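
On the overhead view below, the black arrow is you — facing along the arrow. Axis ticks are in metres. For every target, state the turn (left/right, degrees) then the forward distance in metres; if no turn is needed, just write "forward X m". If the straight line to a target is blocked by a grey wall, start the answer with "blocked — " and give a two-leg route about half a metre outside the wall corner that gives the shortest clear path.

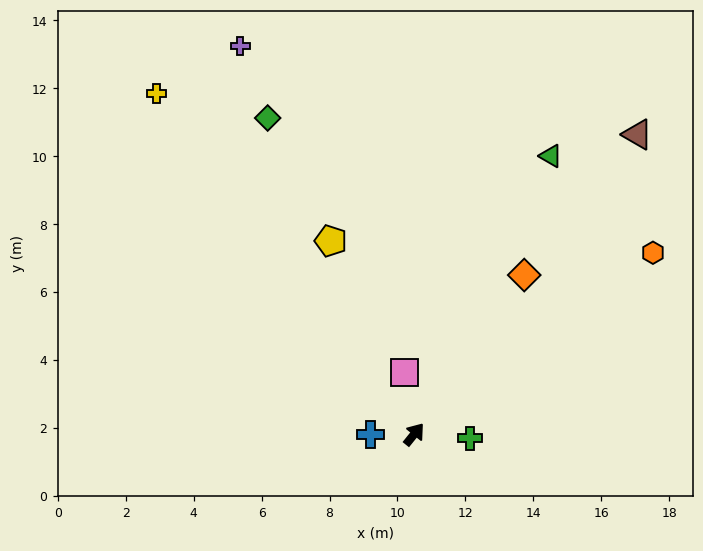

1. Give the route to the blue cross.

turn left 129°, forward 1.3 m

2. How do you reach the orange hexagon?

turn right 14°, forward 8.8 m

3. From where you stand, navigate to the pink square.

turn left 48°, forward 1.8 m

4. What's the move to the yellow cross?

turn left 76°, forward 12.6 m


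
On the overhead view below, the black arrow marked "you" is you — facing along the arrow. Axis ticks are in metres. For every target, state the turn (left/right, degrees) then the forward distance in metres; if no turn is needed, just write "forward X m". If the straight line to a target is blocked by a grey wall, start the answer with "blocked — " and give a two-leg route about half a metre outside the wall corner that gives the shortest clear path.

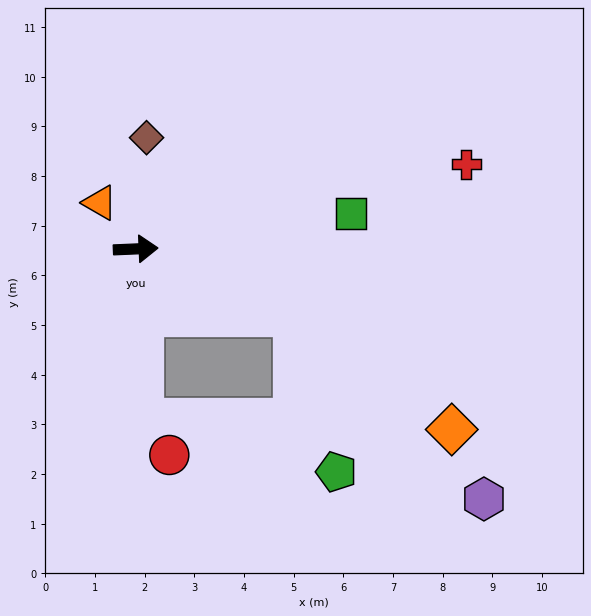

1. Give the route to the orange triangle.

turn left 125°, forward 1.2 m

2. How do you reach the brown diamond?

turn left 82°, forward 2.3 m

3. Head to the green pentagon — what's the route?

blocked — turn right 25°, forward 3.5 m, then turn right 52°, forward 3.3 m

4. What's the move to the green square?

turn left 7°, forward 4.4 m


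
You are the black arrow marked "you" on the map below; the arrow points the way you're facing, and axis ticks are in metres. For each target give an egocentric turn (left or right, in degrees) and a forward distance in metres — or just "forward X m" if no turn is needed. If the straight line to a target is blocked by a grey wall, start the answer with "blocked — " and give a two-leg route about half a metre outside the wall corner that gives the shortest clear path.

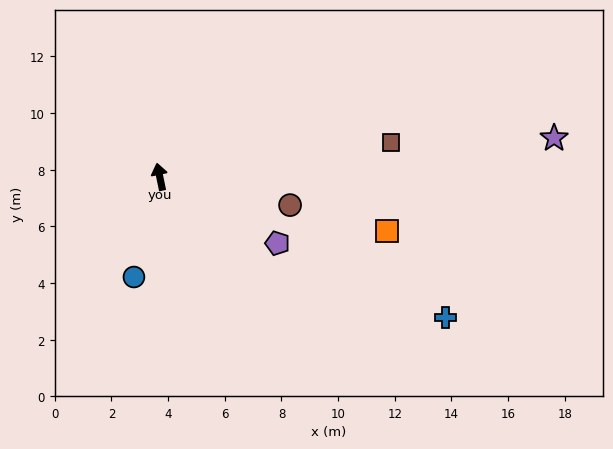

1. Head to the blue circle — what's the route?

turn left 154°, forward 3.7 m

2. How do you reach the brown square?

turn right 93°, forward 8.2 m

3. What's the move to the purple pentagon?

turn right 131°, forward 4.8 m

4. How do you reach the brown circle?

turn right 114°, forward 4.7 m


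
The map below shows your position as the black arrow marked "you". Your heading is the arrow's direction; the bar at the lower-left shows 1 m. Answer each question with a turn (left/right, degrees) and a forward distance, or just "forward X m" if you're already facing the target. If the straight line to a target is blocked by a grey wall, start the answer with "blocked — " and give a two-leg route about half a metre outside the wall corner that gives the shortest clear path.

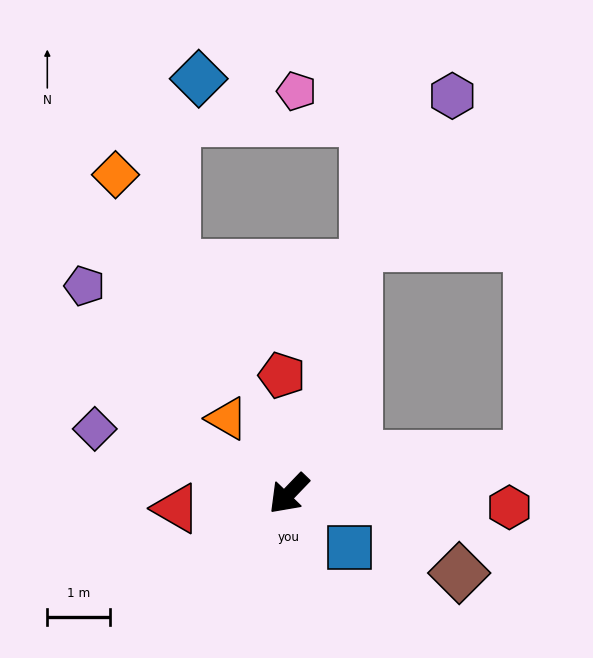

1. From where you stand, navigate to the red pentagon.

turn right 133°, forward 1.9 m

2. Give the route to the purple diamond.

turn right 65°, forward 3.3 m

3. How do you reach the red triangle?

turn right 39°, forward 1.8 m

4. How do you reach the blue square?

turn left 92°, forward 1.3 m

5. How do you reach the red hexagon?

turn left 130°, forward 3.5 m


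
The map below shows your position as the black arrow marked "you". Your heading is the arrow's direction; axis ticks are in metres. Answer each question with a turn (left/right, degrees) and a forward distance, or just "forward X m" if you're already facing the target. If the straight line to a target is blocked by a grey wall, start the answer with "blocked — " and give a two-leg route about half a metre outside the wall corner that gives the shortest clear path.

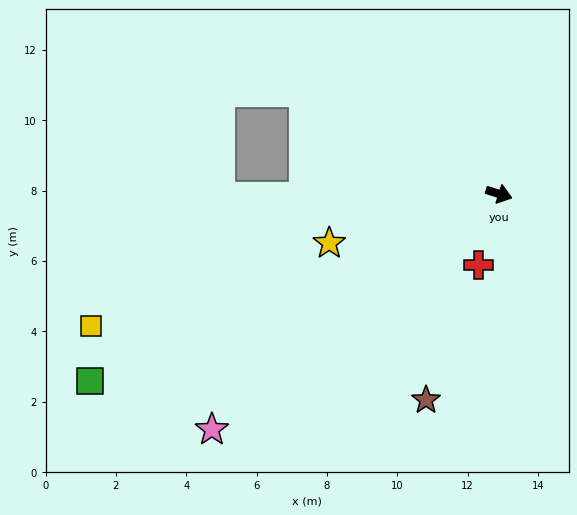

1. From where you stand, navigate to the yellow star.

turn right 146°, forward 5.0 m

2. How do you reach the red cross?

turn right 89°, forward 2.1 m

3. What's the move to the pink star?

turn right 123°, forward 10.6 m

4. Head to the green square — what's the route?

turn right 138°, forward 12.8 m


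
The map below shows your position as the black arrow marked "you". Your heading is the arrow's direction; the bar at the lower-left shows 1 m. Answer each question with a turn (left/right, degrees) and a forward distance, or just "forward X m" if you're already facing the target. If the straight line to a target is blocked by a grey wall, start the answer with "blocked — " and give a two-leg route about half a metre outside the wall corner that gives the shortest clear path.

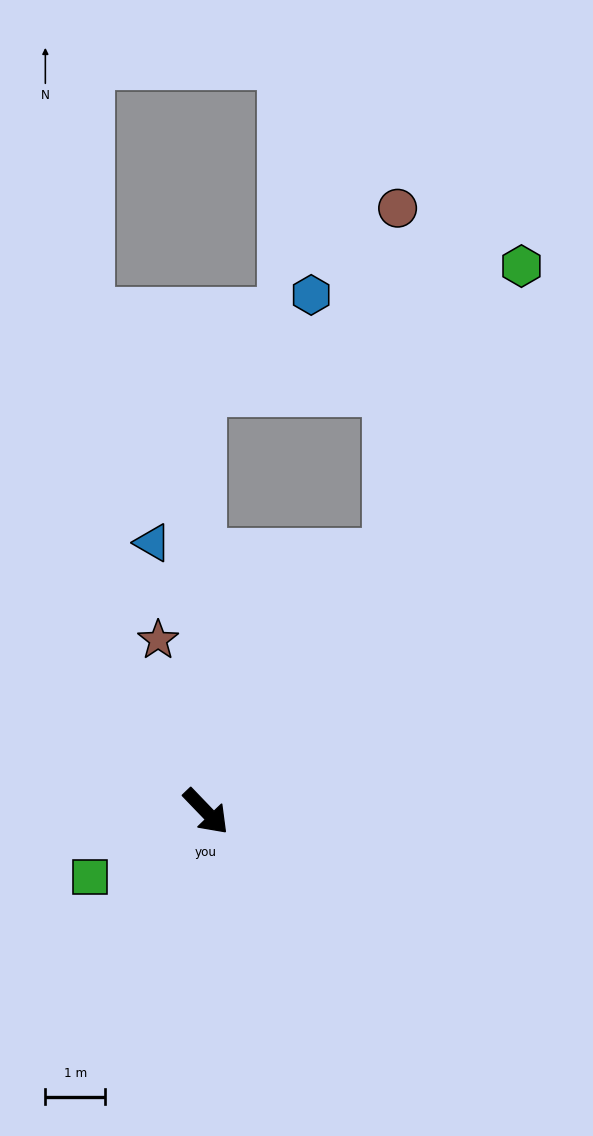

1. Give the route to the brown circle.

blocked — turn left 101°, forward 5.3 m, then turn left 33°, forward 5.8 m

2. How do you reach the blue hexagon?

blocked — turn left 137°, forward 7.0 m, then turn right 50°, forward 2.5 m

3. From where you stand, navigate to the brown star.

turn left 152°, forward 3.0 m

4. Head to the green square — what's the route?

turn right 104°, forward 2.2 m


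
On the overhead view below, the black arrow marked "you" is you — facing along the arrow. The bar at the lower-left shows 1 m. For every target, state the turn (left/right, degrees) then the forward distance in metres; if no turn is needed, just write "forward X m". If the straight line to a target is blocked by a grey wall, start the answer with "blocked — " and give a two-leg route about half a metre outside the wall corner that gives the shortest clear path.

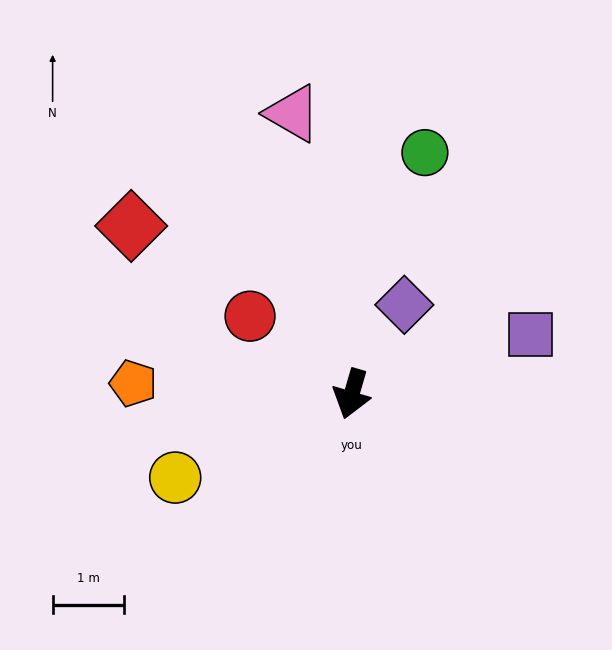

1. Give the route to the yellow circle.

turn right 48°, forward 2.7 m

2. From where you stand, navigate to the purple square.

turn left 125°, forward 2.6 m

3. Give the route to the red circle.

turn right 111°, forward 1.8 m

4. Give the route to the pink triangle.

turn right 152°, forward 4.0 m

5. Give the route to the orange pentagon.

turn right 77°, forward 3.0 m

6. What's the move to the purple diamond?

turn left 166°, forward 1.4 m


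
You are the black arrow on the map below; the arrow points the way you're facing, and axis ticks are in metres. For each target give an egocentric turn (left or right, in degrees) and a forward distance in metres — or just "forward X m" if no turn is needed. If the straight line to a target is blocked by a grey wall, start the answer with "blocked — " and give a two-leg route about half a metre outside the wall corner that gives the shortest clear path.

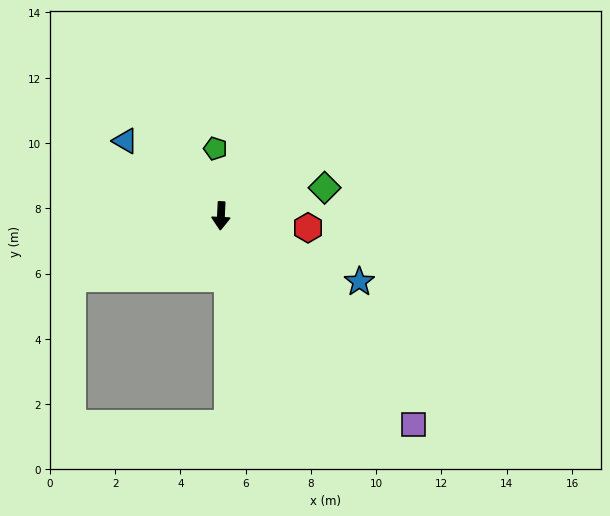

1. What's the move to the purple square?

turn left 45°, forward 8.7 m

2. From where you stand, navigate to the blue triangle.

turn right 125°, forward 3.7 m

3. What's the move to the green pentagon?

turn right 173°, forward 2.1 m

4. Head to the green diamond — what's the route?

turn left 108°, forward 3.3 m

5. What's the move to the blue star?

turn left 67°, forward 4.7 m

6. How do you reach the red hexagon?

turn left 85°, forward 2.7 m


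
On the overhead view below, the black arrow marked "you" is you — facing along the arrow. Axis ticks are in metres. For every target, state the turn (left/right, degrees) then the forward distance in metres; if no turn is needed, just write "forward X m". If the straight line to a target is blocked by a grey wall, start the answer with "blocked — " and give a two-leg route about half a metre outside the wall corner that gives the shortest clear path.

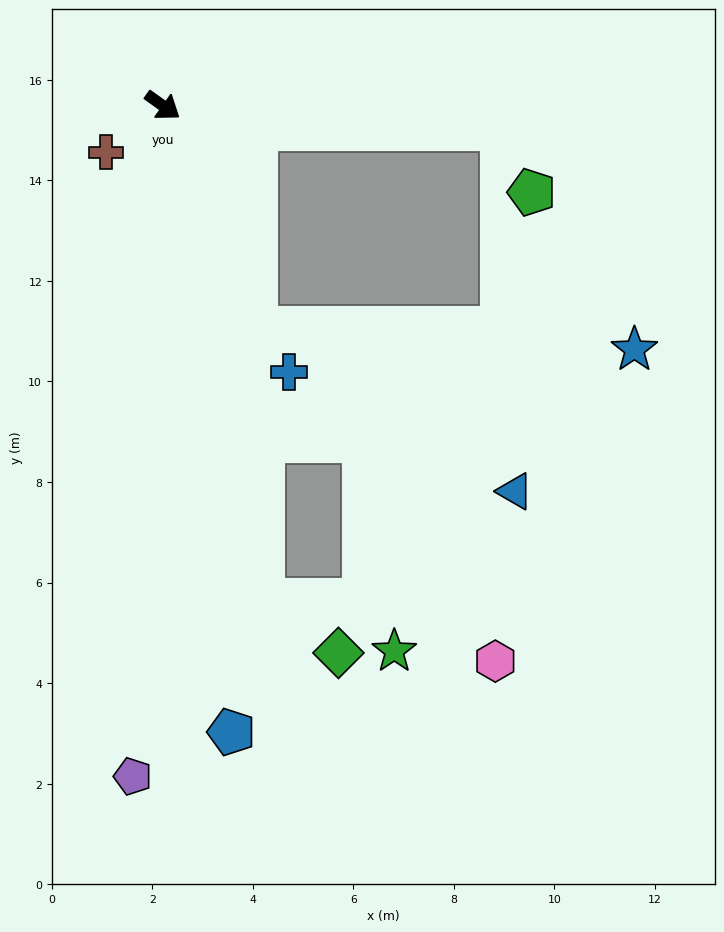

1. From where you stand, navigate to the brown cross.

turn right 105°, forward 1.5 m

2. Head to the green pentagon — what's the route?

blocked — turn left 31°, forward 6.8 m, then turn right 60°, forward 1.4 m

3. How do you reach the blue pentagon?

turn right 48°, forward 12.5 m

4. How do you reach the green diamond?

blocked — turn right 43°, forward 10.0 m, then turn left 43°, forward 1.8 m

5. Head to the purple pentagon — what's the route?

turn right 57°, forward 13.4 m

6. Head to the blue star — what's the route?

blocked — turn right 32°, forward 4.8 m, then turn left 64°, forward 7.5 m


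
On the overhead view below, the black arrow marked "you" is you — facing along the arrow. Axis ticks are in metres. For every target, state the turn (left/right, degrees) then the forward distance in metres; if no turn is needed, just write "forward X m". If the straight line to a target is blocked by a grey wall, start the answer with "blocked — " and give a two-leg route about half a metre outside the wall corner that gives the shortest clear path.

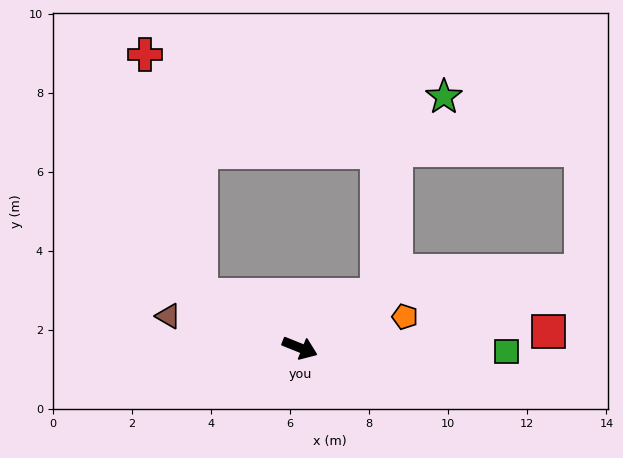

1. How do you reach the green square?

turn left 21°, forward 5.2 m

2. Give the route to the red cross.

blocked — turn left 174°, forward 2.8 m, then turn right 49°, forward 6.2 m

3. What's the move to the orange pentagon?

turn left 38°, forward 2.8 m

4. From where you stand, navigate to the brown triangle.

turn right 172°, forward 3.4 m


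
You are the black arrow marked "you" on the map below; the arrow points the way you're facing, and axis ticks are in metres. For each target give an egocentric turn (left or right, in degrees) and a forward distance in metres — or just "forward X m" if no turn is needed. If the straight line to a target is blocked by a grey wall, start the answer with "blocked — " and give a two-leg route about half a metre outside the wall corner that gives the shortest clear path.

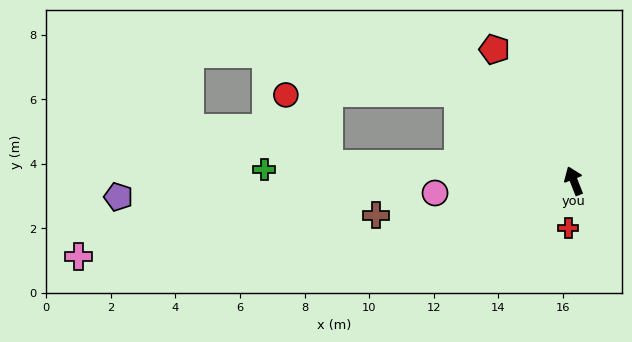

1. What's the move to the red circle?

blocked — turn left 32°, forward 4.5 m, then turn left 37°, forward 5.3 m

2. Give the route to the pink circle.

turn left 73°, forward 4.3 m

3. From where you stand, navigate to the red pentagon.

turn left 10°, forward 4.8 m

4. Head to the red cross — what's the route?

turn left 152°, forward 1.5 m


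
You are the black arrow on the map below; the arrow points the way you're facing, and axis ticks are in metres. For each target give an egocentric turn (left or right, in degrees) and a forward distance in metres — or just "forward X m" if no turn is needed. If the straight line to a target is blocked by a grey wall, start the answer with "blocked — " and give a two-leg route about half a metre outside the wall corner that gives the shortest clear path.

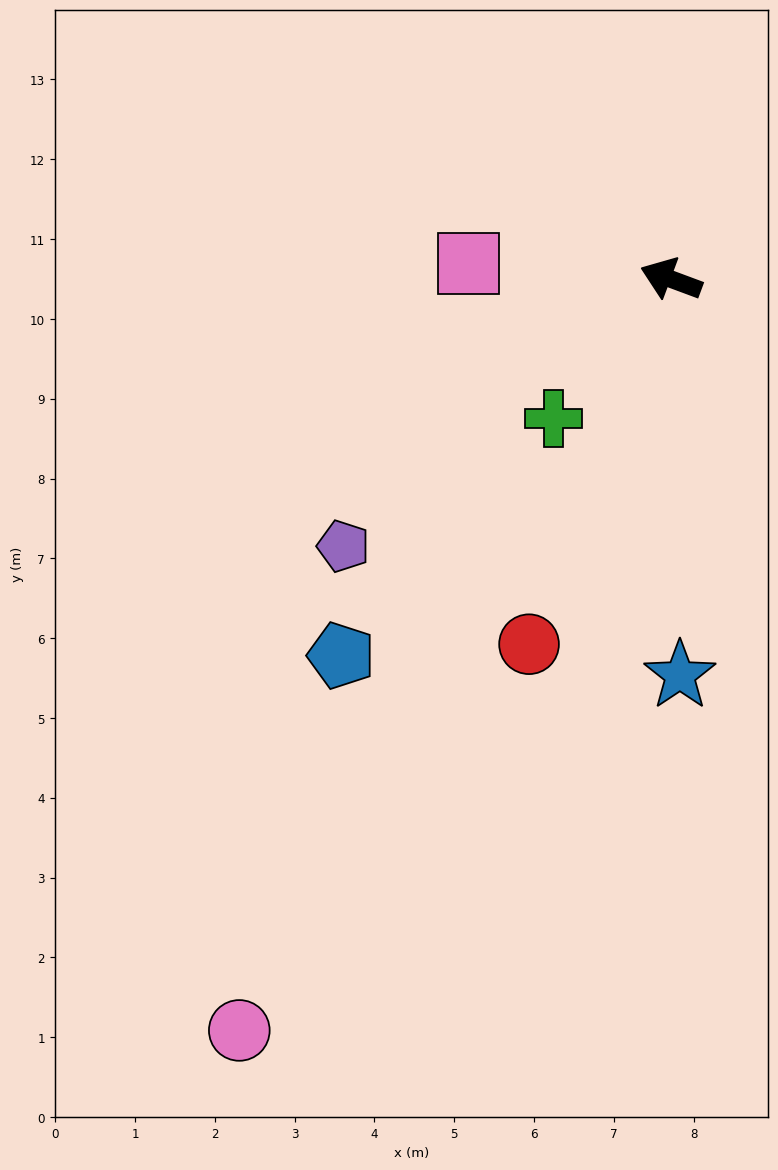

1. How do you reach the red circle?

turn left 89°, forward 4.9 m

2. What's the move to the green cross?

turn left 70°, forward 2.3 m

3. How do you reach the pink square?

turn left 16°, forward 2.5 m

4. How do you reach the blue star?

turn left 112°, forward 5.0 m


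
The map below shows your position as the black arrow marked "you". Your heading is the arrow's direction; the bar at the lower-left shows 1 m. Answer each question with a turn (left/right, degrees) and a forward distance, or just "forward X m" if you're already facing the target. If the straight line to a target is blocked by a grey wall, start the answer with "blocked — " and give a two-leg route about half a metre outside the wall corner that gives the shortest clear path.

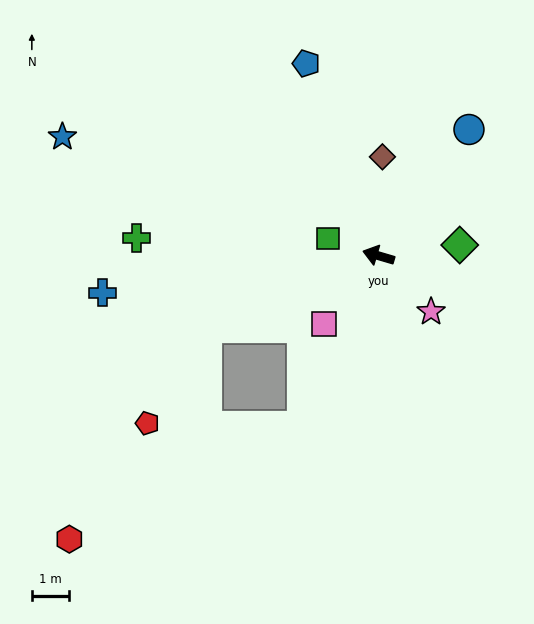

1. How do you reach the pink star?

turn left 150°, forward 2.0 m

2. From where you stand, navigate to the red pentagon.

blocked — turn left 39°, forward 5.0 m, then turn left 36°, forward 3.0 m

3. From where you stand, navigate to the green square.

turn right 3°, forward 1.4 m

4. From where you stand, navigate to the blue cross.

turn left 24°, forward 7.4 m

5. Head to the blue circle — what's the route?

turn right 109°, forward 4.1 m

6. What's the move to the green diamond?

turn right 156°, forward 2.2 m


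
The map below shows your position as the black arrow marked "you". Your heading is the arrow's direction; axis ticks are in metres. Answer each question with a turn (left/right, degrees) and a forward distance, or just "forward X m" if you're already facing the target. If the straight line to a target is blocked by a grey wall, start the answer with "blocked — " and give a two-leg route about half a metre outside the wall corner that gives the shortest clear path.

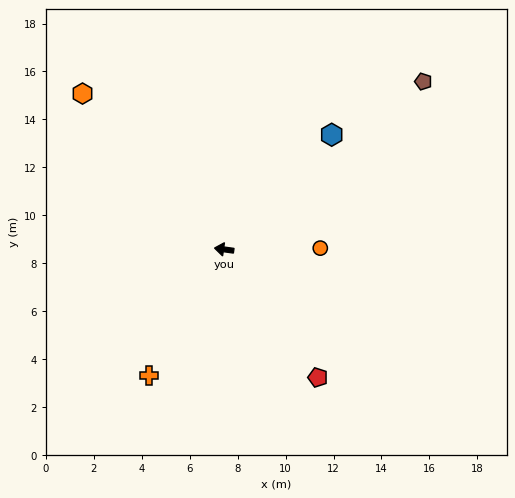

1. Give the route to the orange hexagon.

turn right 40°, forward 8.8 m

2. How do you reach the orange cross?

turn left 67°, forward 6.1 m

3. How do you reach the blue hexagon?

turn right 125°, forward 6.6 m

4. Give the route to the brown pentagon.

turn right 132°, forward 10.9 m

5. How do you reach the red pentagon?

turn left 134°, forward 6.6 m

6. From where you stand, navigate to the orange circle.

turn right 171°, forward 4.0 m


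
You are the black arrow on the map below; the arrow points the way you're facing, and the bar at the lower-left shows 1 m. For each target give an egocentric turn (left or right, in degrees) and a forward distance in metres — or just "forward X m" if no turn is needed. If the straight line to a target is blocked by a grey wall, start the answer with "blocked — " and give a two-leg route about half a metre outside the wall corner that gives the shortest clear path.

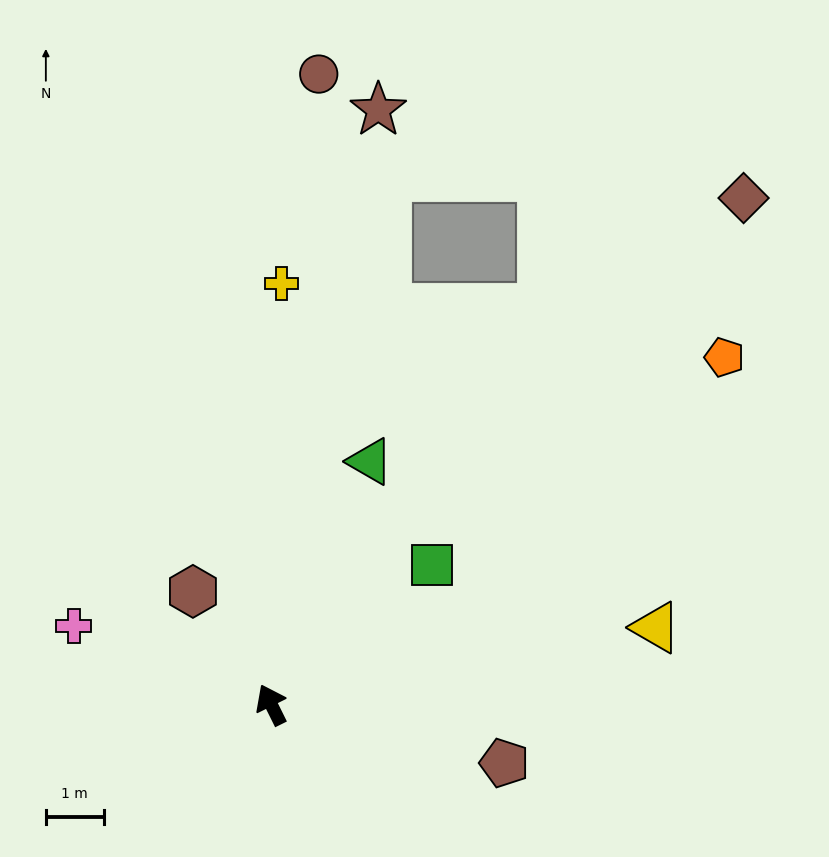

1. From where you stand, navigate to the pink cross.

turn left 42°, forward 3.7 m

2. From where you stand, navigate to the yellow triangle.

turn right 105°, forward 6.8 m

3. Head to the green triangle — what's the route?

turn right 48°, forward 4.5 m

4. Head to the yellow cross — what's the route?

turn right 28°, forward 7.3 m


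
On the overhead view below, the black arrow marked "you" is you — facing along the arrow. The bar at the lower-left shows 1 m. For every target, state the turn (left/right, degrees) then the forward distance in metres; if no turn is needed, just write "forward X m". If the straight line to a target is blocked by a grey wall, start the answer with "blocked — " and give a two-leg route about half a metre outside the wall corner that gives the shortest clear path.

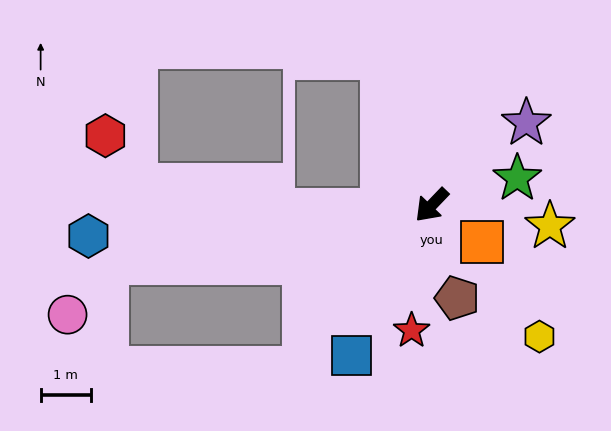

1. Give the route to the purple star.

turn left 175°, forward 2.5 m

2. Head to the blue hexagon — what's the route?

turn right 41°, forward 6.8 m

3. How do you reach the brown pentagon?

turn left 59°, forward 1.9 m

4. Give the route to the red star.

turn left 35°, forward 2.5 m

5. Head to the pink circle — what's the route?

blocked — turn right 36°, forward 6.5 m, then turn left 42°, forward 1.3 m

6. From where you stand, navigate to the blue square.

turn left 16°, forward 3.4 m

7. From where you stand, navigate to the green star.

turn left 151°, forward 1.8 m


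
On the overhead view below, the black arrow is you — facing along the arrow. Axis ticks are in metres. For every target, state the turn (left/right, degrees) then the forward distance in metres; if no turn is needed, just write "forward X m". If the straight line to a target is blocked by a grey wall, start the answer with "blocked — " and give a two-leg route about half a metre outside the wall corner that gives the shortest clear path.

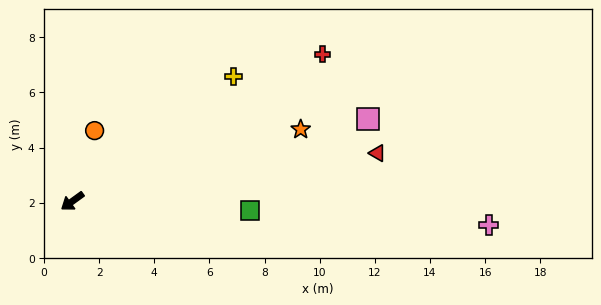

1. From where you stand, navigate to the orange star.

turn left 162°, forward 8.7 m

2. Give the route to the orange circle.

turn right 143°, forward 2.7 m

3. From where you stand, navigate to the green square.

turn left 141°, forward 6.4 m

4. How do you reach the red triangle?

turn left 153°, forward 11.2 m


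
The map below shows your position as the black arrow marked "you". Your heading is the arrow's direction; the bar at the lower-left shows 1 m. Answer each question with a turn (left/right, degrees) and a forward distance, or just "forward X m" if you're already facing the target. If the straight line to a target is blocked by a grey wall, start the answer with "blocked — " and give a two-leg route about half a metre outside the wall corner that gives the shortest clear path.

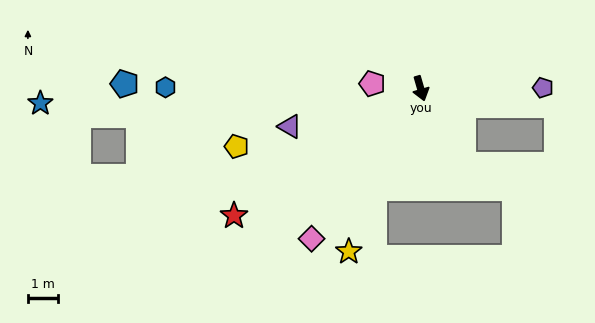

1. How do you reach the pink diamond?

turn right 52°, forward 6.2 m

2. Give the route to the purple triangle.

turn right 90°, forward 4.6 m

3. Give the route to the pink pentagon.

turn right 112°, forward 1.6 m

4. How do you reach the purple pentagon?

turn left 74°, forward 4.1 m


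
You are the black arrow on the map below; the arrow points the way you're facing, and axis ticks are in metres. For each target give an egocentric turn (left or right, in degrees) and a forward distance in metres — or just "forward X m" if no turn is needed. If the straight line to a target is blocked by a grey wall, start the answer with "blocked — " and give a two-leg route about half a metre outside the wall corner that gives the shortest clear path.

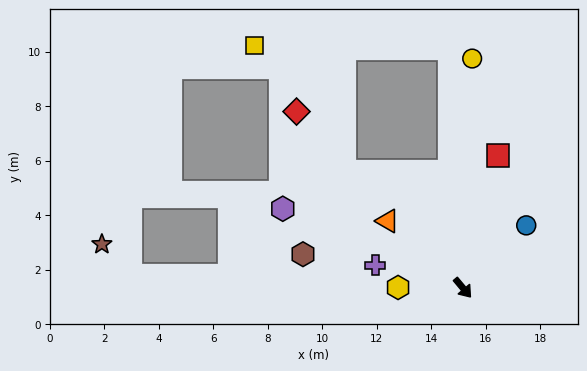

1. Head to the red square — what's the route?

turn left 125°, forward 5.0 m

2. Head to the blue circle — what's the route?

turn left 95°, forward 3.3 m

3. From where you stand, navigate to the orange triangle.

turn right 172°, forward 3.7 m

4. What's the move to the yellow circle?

turn left 138°, forward 8.4 m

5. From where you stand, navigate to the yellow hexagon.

turn right 130°, forward 2.4 m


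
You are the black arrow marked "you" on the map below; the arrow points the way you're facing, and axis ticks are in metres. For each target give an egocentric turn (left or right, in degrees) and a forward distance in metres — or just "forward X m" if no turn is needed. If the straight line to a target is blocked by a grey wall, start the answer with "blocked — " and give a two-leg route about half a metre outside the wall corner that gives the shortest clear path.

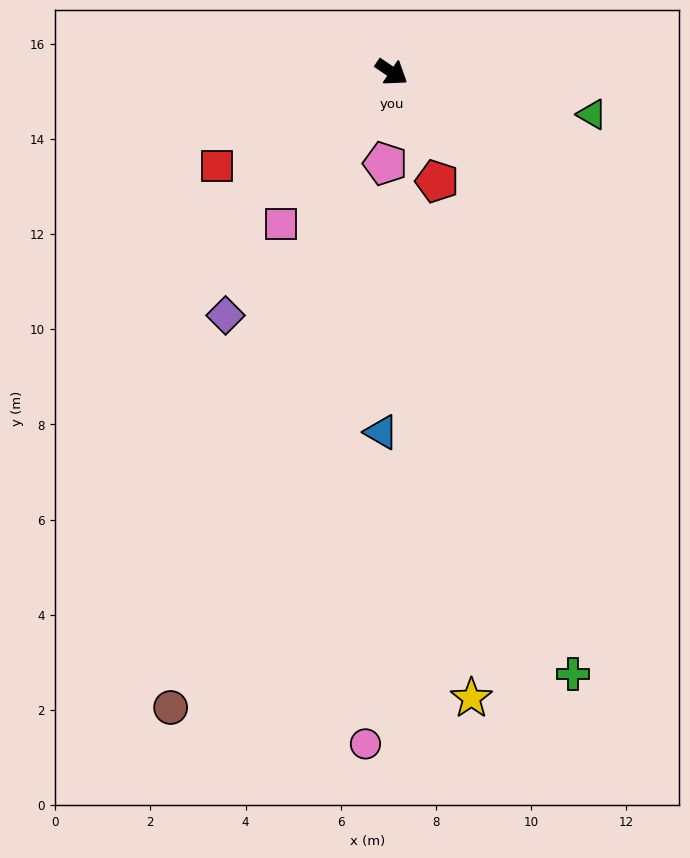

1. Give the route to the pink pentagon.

turn right 60°, forward 1.9 m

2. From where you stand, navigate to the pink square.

turn right 92°, forward 3.9 m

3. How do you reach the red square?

turn right 118°, forward 4.2 m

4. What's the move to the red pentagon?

turn right 33°, forward 2.5 m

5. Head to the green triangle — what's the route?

turn left 22°, forward 4.3 m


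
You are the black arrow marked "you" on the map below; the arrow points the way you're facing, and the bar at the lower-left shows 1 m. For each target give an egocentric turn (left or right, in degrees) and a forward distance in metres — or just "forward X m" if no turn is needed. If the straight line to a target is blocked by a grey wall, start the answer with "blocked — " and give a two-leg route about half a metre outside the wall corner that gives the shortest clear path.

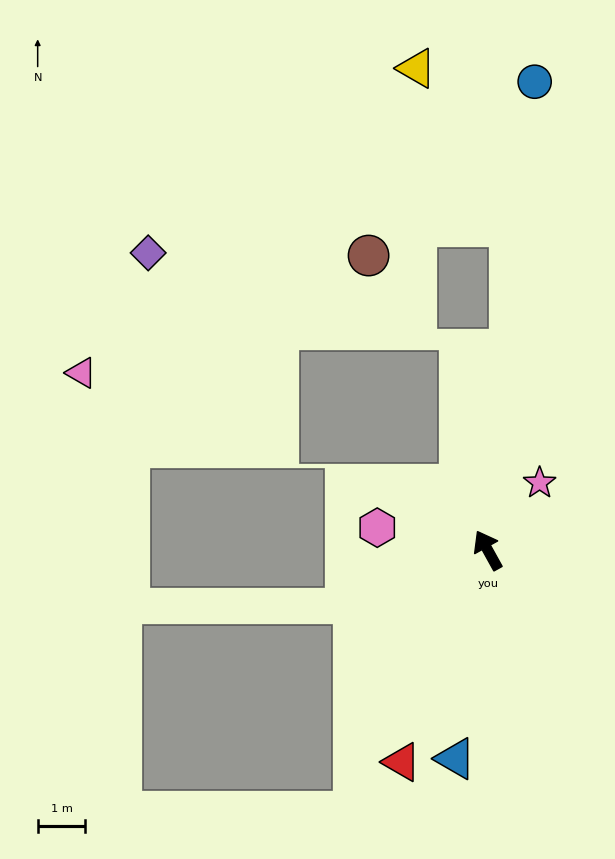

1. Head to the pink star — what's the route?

turn right 67°, forward 1.8 m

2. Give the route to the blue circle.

turn right 35°, forward 9.9 m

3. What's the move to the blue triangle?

turn left 142°, forward 4.4 m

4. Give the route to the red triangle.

turn left 129°, forward 4.8 m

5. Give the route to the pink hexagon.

turn left 50°, forward 2.4 m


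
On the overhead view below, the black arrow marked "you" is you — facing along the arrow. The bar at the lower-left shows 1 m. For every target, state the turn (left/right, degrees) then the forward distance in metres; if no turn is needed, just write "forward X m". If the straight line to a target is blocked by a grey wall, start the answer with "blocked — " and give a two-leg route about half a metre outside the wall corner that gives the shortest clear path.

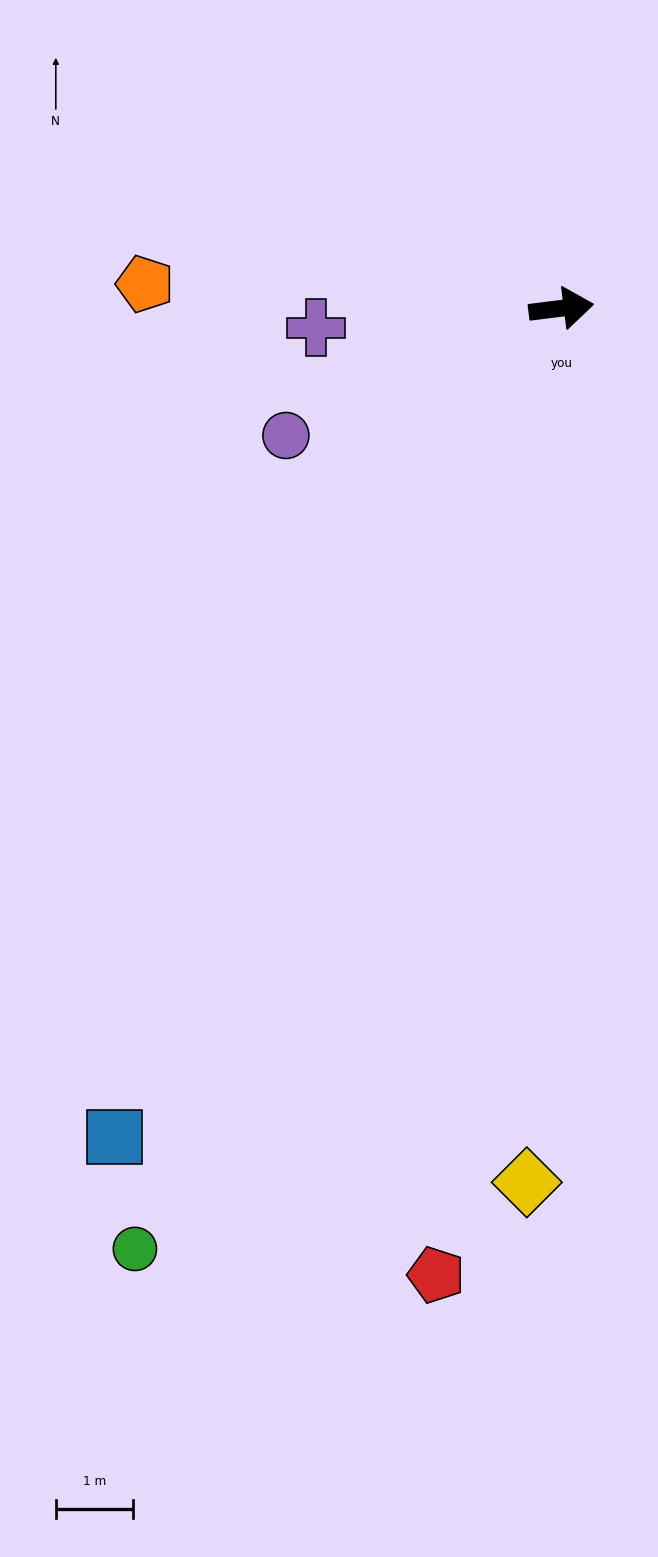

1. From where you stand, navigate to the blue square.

turn right 125°, forward 12.2 m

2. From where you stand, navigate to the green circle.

turn right 122°, forward 13.4 m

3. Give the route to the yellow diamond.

turn right 99°, forward 11.3 m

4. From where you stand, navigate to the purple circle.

turn right 162°, forward 3.9 m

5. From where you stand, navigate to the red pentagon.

turn right 105°, forward 12.6 m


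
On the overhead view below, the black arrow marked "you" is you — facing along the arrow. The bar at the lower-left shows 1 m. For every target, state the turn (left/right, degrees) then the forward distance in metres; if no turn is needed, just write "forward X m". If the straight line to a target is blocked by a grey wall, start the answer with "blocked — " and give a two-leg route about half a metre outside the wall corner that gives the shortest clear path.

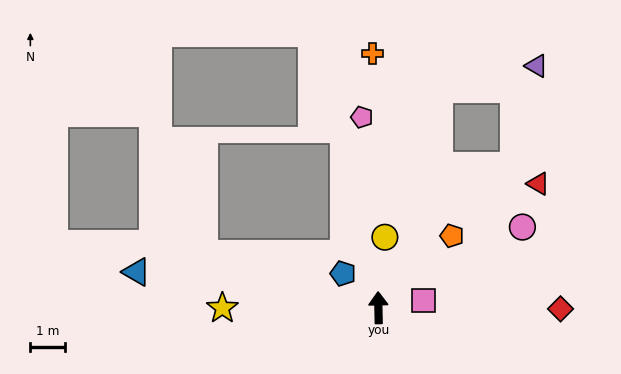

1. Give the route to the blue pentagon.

turn left 45°, forward 1.4 m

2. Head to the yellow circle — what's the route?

turn right 6°, forward 2.1 m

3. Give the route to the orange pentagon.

turn right 47°, forward 3.0 m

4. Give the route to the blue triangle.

turn left 80°, forward 7.1 m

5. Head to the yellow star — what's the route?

turn left 89°, forward 4.5 m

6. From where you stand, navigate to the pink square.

turn right 82°, forward 1.3 m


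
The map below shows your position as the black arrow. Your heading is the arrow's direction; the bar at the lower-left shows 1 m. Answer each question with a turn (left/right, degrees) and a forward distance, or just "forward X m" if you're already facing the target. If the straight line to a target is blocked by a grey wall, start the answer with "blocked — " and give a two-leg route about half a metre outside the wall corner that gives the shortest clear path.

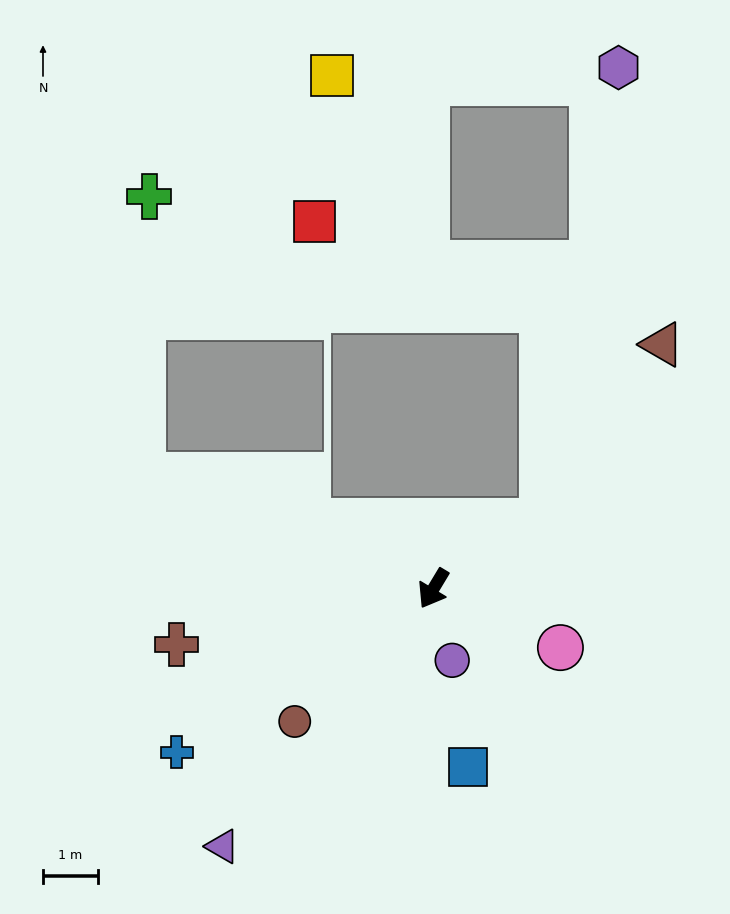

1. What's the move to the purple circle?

turn left 46°, forward 1.4 m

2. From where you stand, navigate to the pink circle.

turn left 96°, forward 2.6 m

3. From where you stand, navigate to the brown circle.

turn right 15°, forward 3.5 m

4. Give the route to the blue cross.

turn right 26°, forward 5.6 m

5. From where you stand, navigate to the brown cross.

turn right 47°, forward 4.8 m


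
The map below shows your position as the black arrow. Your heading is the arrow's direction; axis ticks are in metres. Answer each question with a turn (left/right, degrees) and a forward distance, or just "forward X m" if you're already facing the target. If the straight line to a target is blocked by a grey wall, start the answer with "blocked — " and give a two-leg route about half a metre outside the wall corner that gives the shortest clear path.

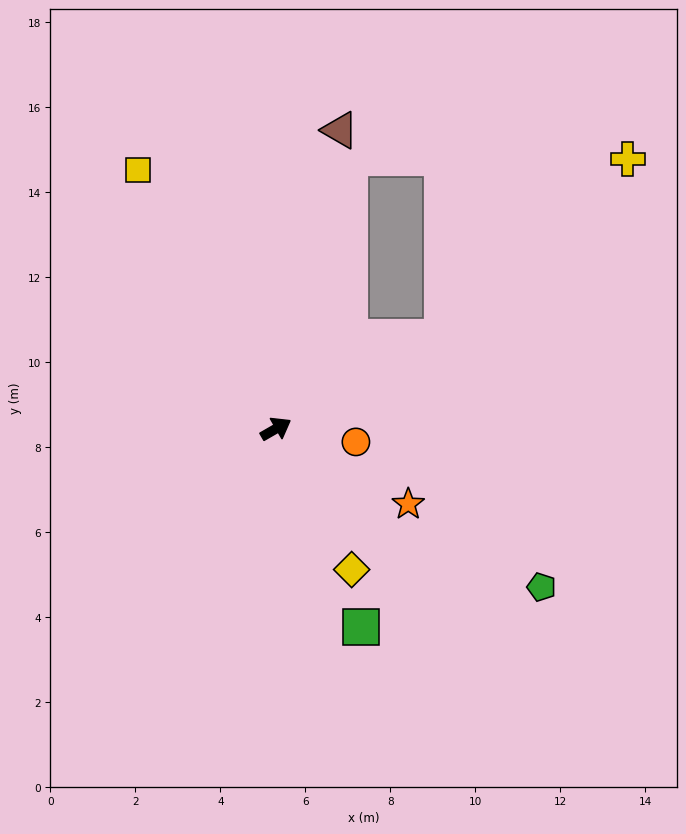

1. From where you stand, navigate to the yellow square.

turn left 88°, forward 6.9 m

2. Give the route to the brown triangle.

turn left 48°, forward 7.2 m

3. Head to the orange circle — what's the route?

turn right 39°, forward 1.9 m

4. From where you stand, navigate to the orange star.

turn right 60°, forward 3.6 m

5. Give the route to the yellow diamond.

turn right 92°, forward 3.8 m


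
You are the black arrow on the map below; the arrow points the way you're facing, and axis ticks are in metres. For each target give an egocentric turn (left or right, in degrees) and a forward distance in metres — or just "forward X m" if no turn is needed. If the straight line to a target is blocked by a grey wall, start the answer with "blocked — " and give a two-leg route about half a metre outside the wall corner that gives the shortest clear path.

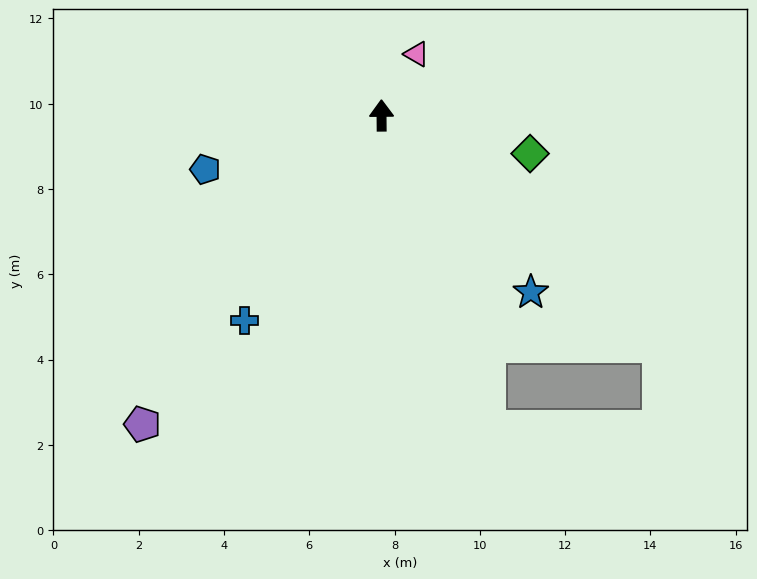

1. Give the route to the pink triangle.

turn right 30°, forward 1.7 m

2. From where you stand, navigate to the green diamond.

turn right 105°, forward 3.6 m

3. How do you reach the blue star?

turn right 140°, forward 5.4 m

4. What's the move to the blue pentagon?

turn left 107°, forward 4.3 m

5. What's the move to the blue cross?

turn left 146°, forward 5.8 m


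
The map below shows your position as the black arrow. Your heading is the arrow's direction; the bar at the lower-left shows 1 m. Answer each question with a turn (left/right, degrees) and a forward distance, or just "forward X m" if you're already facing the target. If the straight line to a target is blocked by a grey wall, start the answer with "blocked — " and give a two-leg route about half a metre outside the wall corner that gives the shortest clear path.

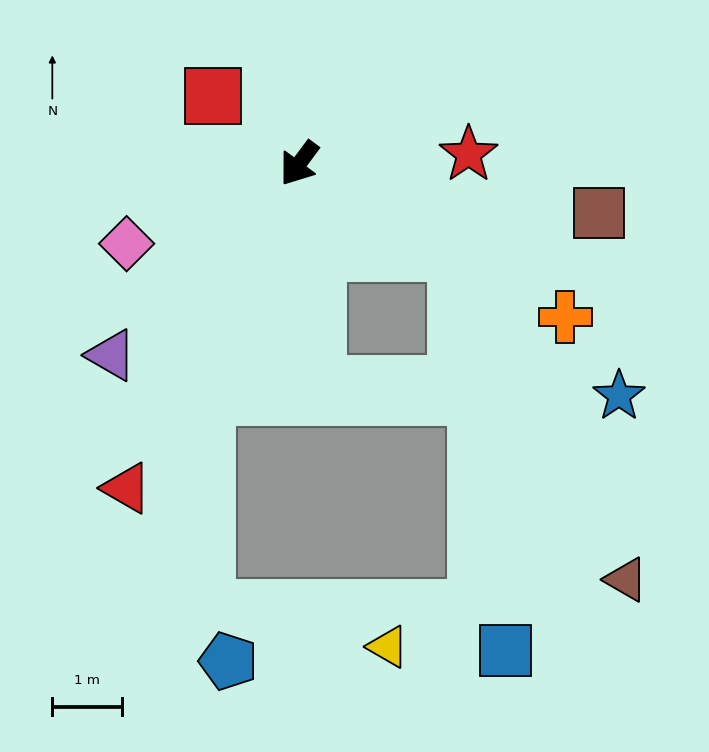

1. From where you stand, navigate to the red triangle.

turn left 9°, forward 5.3 m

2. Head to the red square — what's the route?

turn right 92°, forward 1.6 m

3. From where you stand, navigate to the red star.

turn left 130°, forward 2.5 m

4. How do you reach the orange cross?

turn left 97°, forward 4.4 m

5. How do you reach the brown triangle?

blocked — turn left 97°, forward 2.6 m, then turn right 33°, forward 5.3 m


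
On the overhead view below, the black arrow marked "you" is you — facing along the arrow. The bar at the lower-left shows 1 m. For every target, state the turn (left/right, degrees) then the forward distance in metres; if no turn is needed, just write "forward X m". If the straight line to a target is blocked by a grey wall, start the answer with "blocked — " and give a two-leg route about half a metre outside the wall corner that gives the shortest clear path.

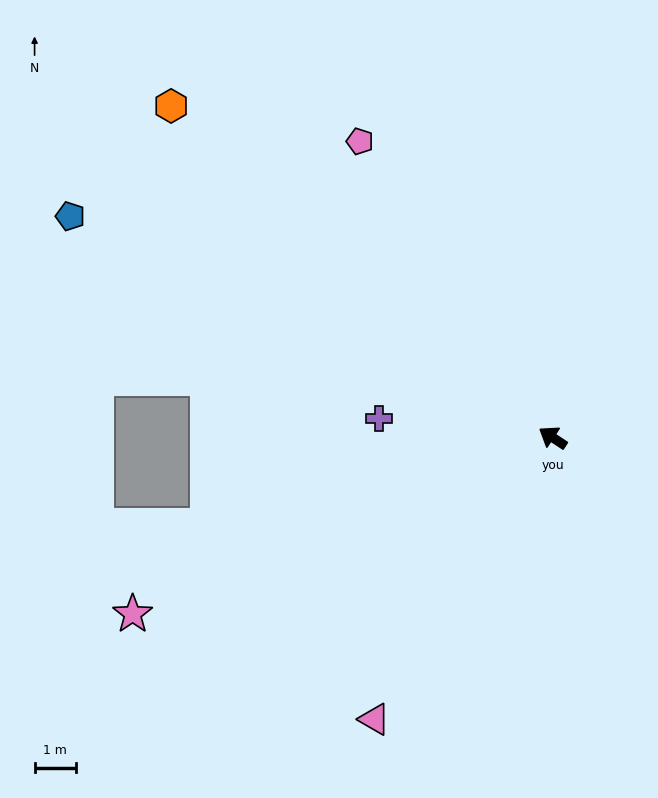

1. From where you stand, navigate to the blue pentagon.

turn left 9°, forward 12.9 m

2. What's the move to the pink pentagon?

turn right 24°, forward 8.6 m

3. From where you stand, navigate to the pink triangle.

turn left 91°, forward 8.1 m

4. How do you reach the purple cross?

turn left 27°, forward 4.2 m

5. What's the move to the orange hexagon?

turn right 8°, forward 12.3 m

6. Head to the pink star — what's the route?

turn left 56°, forward 11.1 m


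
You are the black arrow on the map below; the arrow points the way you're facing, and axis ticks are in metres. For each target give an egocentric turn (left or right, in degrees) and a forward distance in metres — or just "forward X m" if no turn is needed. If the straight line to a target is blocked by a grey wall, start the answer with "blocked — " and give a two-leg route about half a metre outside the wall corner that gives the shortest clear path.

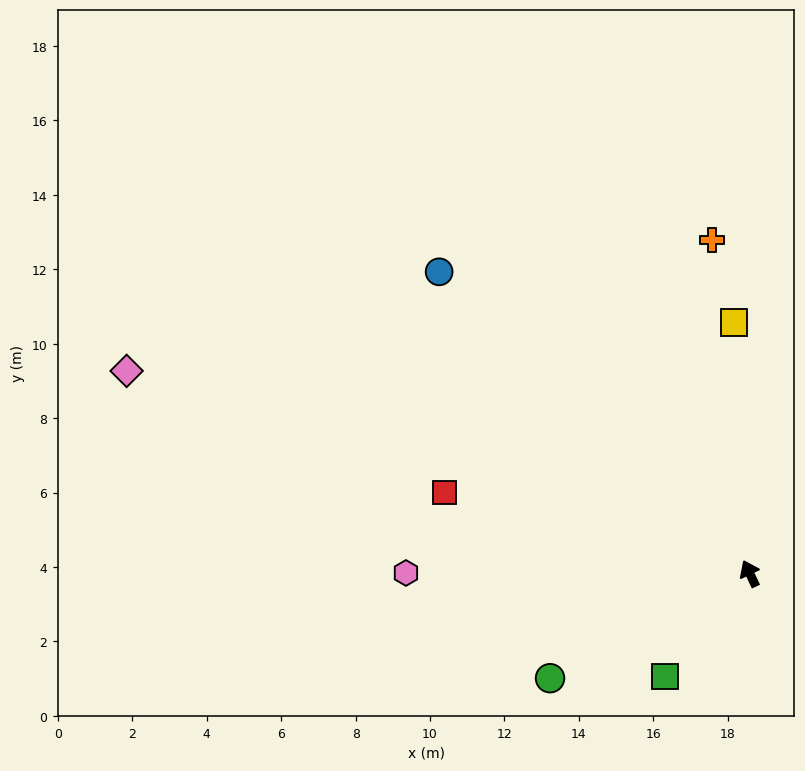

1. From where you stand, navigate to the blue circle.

turn left 21°, forward 11.6 m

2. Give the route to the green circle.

turn left 92°, forward 6.1 m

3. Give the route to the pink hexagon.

turn left 65°, forward 9.2 m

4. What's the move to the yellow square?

turn right 22°, forward 6.8 m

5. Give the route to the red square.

turn left 50°, forward 8.5 m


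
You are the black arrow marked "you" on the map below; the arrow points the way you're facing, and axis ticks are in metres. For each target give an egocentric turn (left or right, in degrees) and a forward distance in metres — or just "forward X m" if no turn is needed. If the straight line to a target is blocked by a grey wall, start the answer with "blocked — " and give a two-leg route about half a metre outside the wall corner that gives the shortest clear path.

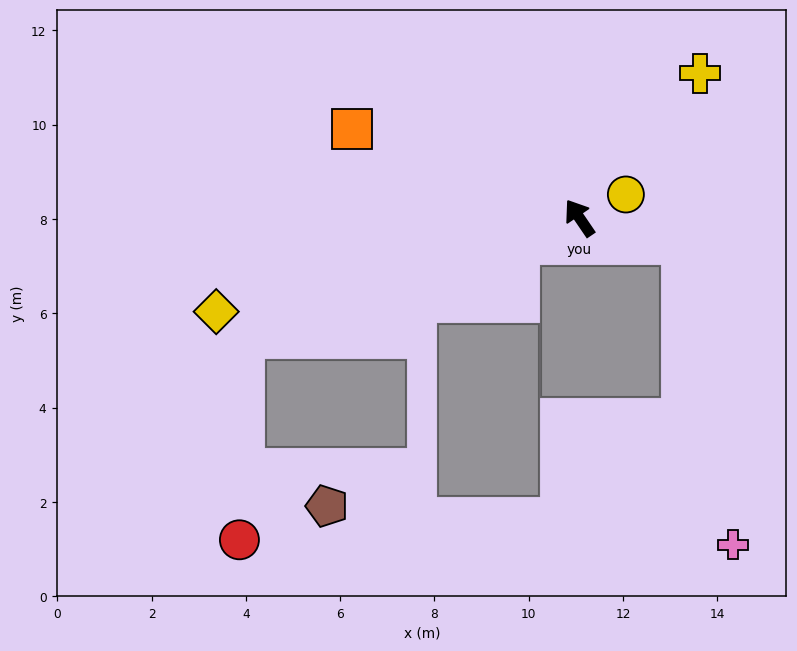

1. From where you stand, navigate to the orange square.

turn left 34°, forward 5.2 m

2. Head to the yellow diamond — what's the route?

turn left 70°, forward 8.0 m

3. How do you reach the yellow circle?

turn right 98°, forward 1.1 m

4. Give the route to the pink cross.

blocked — turn right 139°, forward 2.2 m, then turn right 65°, forward 6.5 m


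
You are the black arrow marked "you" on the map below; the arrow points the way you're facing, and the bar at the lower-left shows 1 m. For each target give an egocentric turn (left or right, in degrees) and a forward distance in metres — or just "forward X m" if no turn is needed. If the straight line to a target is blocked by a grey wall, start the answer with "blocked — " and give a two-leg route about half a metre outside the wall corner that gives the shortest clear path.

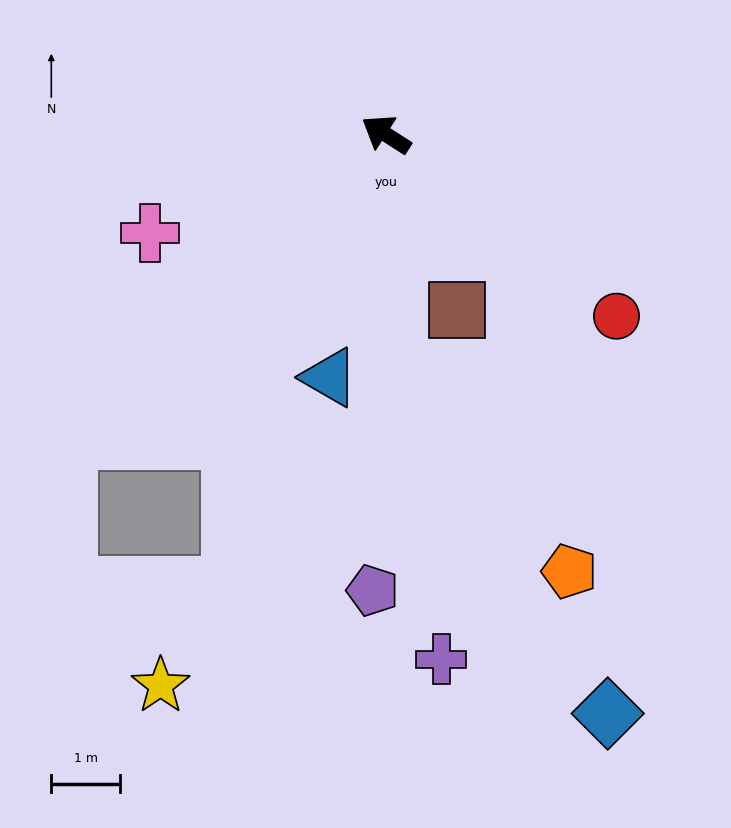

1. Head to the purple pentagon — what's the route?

turn left 121°, forward 6.6 m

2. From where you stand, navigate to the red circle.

turn left 174°, forward 4.3 m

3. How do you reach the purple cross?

turn left 129°, forward 7.7 m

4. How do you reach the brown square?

turn left 145°, forward 2.8 m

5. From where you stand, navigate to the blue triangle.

turn left 110°, forward 3.6 m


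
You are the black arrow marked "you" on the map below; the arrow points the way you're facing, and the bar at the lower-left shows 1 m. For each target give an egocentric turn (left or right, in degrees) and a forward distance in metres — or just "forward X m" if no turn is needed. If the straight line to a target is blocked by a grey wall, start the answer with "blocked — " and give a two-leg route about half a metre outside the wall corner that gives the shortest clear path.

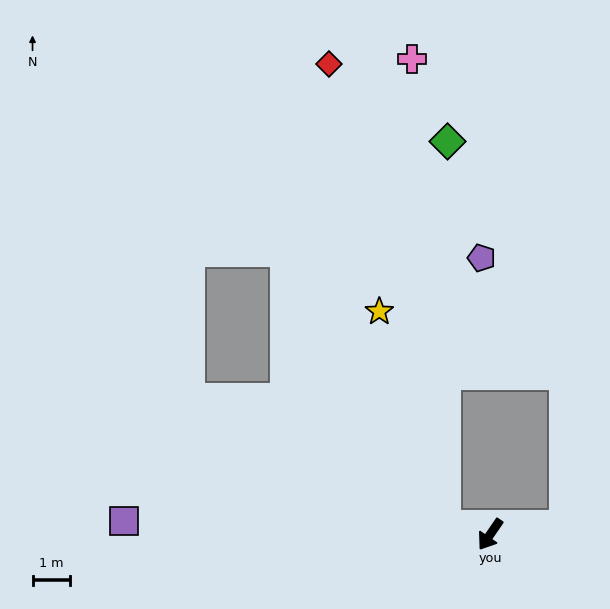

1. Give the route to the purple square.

turn right 58°, forward 9.8 m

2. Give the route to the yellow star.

blocked — turn right 67°, forward 1.2 m, then turn right 61°, forward 6.0 m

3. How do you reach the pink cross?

blocked — turn right 67°, forward 1.2 m, then turn right 74°, forward 12.6 m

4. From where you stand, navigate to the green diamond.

blocked — turn right 67°, forward 1.2 m, then turn right 79°, forward 10.3 m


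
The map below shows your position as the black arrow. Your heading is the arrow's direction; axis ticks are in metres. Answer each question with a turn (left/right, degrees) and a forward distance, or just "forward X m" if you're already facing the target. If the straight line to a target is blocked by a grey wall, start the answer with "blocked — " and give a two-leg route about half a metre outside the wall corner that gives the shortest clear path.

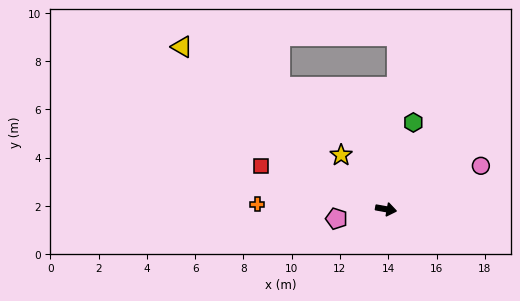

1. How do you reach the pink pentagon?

turn right 159°, forward 2.1 m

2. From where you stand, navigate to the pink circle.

turn left 35°, forward 4.3 m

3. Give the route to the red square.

turn left 171°, forward 5.5 m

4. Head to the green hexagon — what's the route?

turn left 83°, forward 3.8 m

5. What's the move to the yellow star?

turn left 140°, forward 2.9 m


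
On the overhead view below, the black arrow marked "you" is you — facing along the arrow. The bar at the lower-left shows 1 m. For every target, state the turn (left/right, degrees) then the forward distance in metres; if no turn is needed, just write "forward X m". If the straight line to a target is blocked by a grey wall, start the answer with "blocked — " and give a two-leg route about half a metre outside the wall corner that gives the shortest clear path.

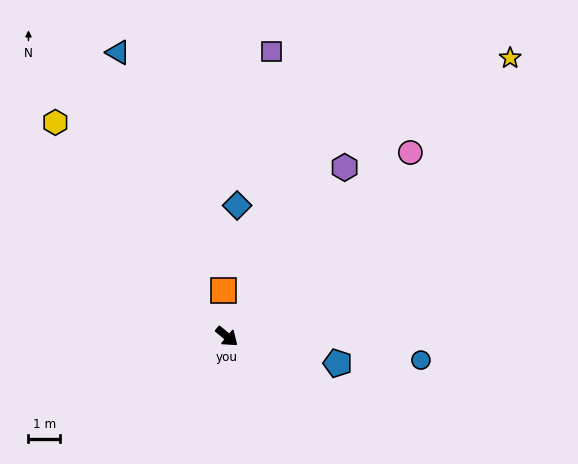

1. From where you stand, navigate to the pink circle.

turn left 85°, forward 8.3 m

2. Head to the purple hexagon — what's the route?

turn left 95°, forward 6.6 m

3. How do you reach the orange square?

turn left 134°, forward 1.5 m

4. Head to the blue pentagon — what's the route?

turn left 26°, forward 3.6 m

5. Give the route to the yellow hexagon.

turn left 169°, forward 8.7 m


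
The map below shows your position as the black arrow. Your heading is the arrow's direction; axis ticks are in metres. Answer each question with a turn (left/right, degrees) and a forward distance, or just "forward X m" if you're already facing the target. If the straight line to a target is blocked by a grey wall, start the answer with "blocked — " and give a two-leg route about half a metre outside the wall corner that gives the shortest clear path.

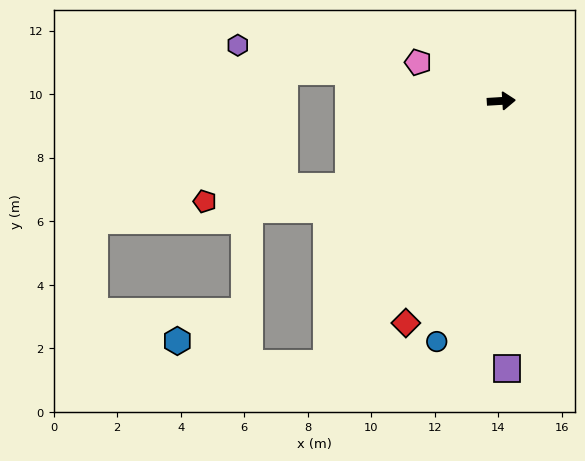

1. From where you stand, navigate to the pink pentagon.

turn left 152°, forward 2.9 m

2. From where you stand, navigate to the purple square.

turn right 92°, forward 8.4 m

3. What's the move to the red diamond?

turn right 117°, forward 7.6 m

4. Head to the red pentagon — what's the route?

blocked — turn right 154°, forward 5.5 m, then turn right 24°, forward 4.5 m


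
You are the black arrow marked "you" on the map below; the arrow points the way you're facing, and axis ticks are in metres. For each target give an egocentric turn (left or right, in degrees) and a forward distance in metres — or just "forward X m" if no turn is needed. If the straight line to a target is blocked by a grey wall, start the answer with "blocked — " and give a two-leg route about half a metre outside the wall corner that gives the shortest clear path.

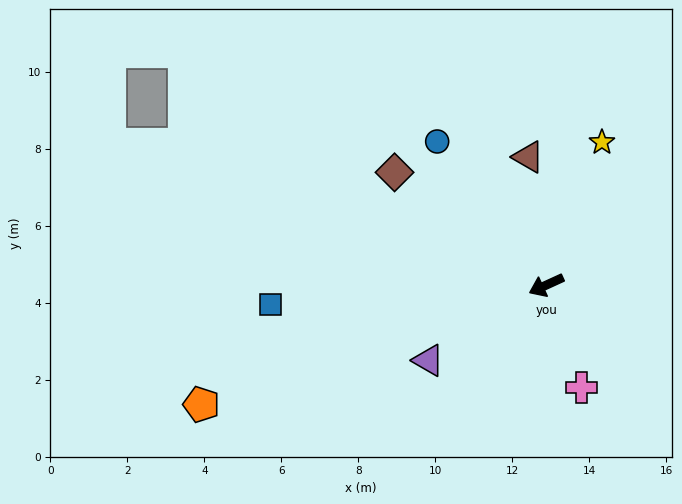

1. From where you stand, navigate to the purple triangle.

turn left 8°, forward 3.6 m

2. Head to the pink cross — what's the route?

turn left 84°, forward 2.8 m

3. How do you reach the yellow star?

turn right 136°, forward 4.0 m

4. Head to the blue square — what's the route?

turn right 21°, forward 7.2 m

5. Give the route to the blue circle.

turn right 77°, forward 4.7 m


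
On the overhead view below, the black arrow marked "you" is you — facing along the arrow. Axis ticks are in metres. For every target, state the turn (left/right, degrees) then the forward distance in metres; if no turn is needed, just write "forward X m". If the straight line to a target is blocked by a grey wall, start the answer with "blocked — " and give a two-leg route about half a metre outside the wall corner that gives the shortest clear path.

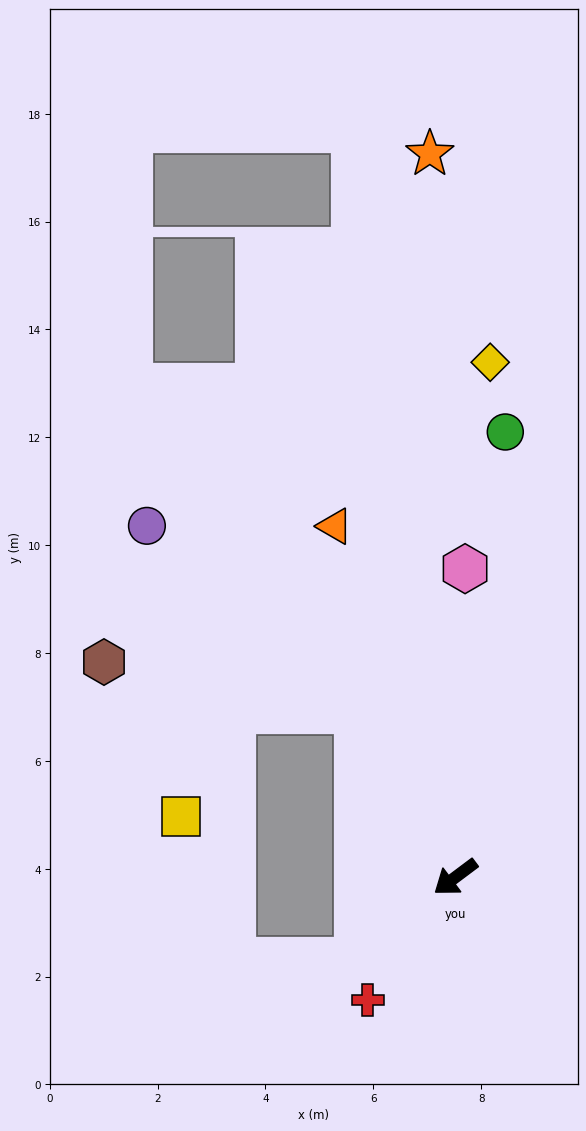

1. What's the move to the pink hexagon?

turn right 129°, forward 5.7 m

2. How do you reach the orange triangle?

turn right 108°, forward 6.9 m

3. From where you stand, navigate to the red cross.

turn left 18°, forward 2.8 m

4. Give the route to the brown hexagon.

blocked — turn right 96°, forward 3.6 m, then turn left 48°, forward 4.8 m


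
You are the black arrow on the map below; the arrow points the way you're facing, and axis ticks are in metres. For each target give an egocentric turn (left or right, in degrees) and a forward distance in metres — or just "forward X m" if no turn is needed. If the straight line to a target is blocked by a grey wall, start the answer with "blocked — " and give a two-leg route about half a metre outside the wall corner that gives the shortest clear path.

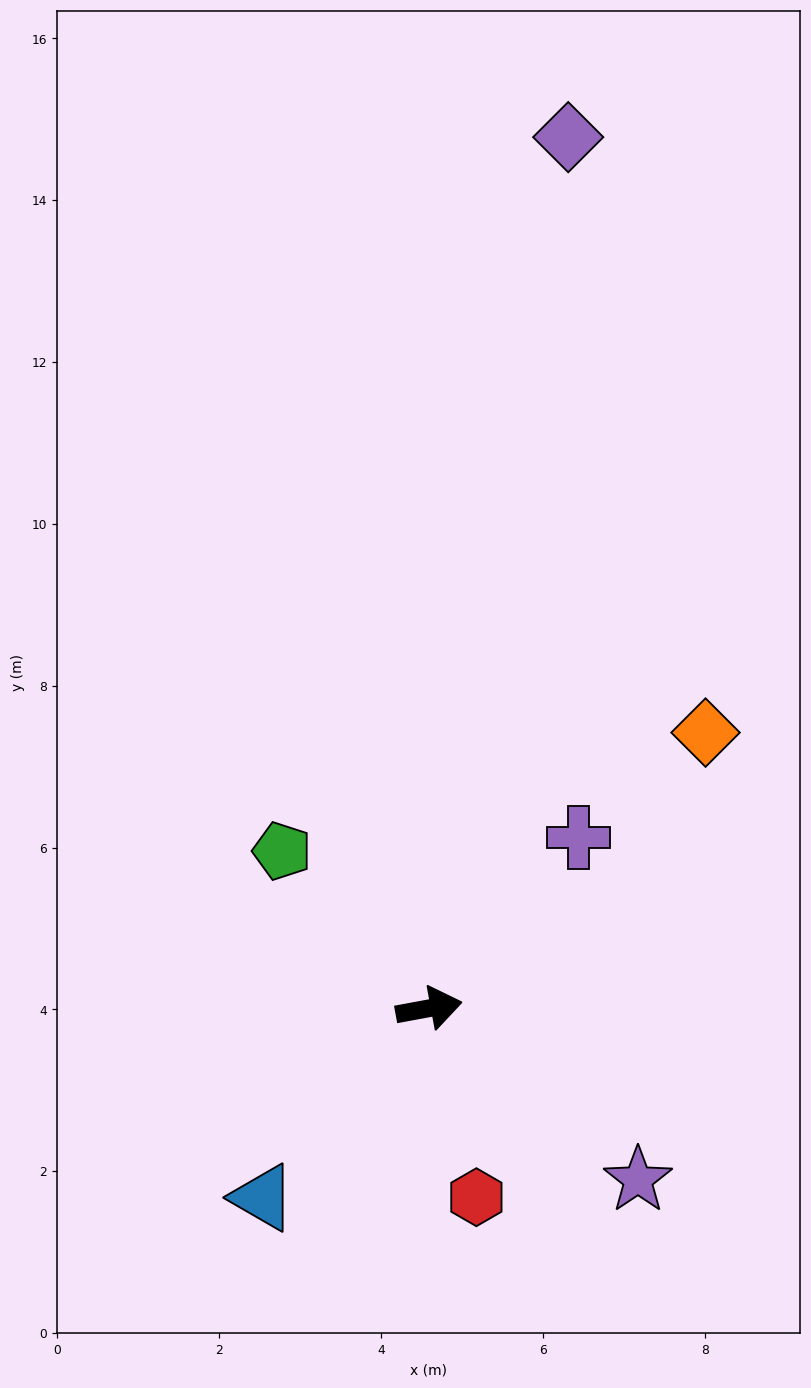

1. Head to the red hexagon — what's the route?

turn right 86°, forward 2.4 m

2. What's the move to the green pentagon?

turn left 123°, forward 2.7 m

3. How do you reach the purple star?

turn right 50°, forward 3.3 m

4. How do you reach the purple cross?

turn left 38°, forward 2.8 m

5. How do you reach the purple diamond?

turn left 70°, forward 10.9 m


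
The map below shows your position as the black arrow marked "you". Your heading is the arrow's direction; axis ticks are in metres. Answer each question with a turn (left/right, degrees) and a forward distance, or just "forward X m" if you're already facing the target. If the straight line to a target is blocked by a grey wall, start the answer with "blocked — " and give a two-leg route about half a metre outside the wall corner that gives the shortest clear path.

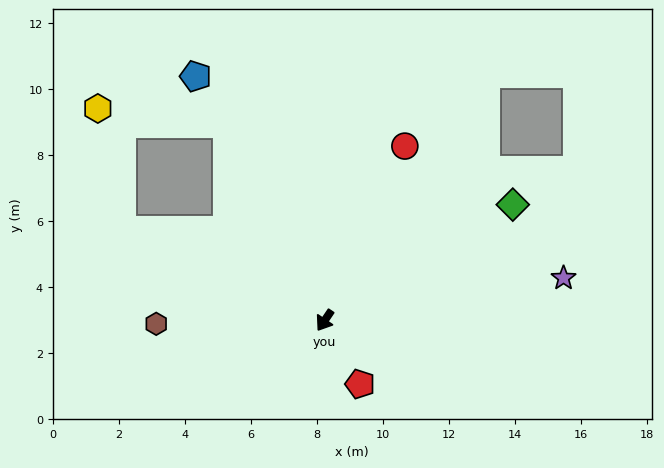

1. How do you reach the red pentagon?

turn left 63°, forward 2.2 m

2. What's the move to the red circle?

turn right 171°, forward 5.8 m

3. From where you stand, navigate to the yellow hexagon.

blocked — turn right 80°, forward 6.7 m, then turn right 54°, forward 3.7 m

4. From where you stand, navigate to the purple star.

turn left 134°, forward 7.4 m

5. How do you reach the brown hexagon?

turn right 55°, forward 5.1 m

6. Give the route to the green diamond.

turn left 156°, forward 6.7 m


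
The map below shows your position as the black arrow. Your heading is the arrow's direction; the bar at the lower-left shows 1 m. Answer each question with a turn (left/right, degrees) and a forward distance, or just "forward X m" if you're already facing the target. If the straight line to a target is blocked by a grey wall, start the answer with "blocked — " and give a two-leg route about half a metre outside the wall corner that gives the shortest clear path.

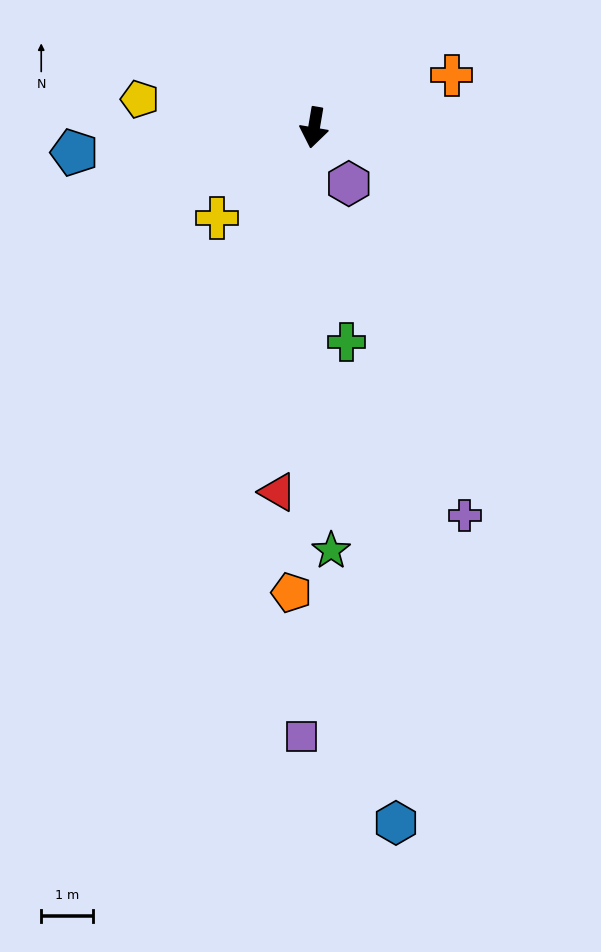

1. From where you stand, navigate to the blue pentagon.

turn right 74°, forward 4.6 m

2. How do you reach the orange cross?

turn left 120°, forward 2.8 m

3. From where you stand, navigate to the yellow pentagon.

turn right 90°, forward 3.4 m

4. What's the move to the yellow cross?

turn right 37°, forward 2.6 m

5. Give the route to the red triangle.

turn left 4°, forward 7.1 m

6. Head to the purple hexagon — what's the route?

turn left 41°, forward 1.3 m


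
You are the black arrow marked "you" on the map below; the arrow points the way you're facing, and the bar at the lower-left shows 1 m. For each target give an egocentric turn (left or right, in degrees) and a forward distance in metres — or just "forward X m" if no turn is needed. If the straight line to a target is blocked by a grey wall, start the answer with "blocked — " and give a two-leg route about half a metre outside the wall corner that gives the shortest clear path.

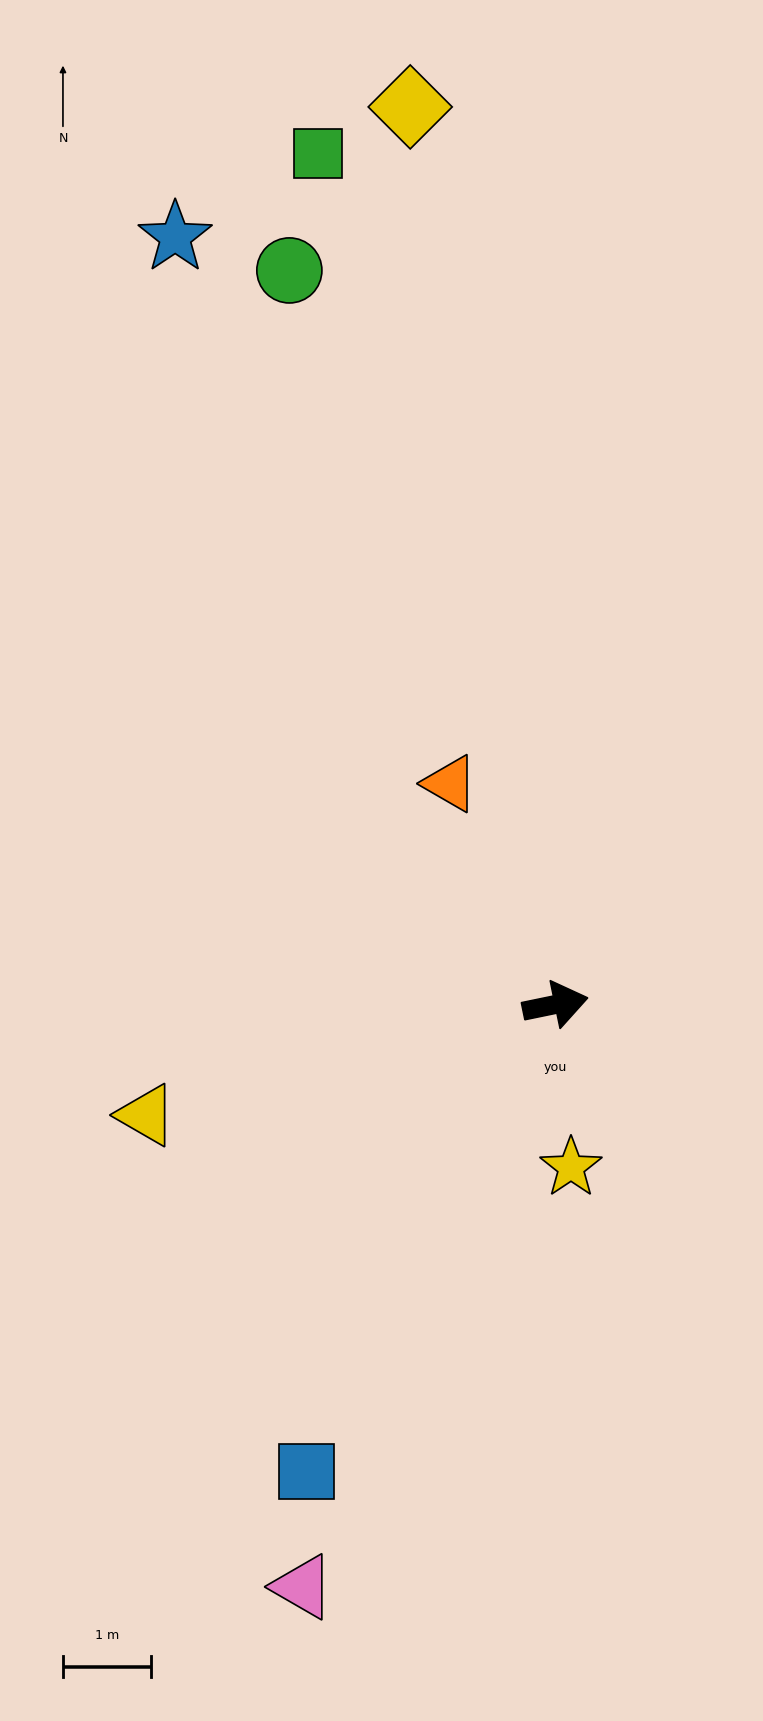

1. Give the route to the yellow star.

turn right 96°, forward 1.9 m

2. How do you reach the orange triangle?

turn left 104°, forward 2.8 m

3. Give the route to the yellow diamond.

turn left 88°, forward 10.3 m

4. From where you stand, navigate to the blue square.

turn right 130°, forward 6.0 m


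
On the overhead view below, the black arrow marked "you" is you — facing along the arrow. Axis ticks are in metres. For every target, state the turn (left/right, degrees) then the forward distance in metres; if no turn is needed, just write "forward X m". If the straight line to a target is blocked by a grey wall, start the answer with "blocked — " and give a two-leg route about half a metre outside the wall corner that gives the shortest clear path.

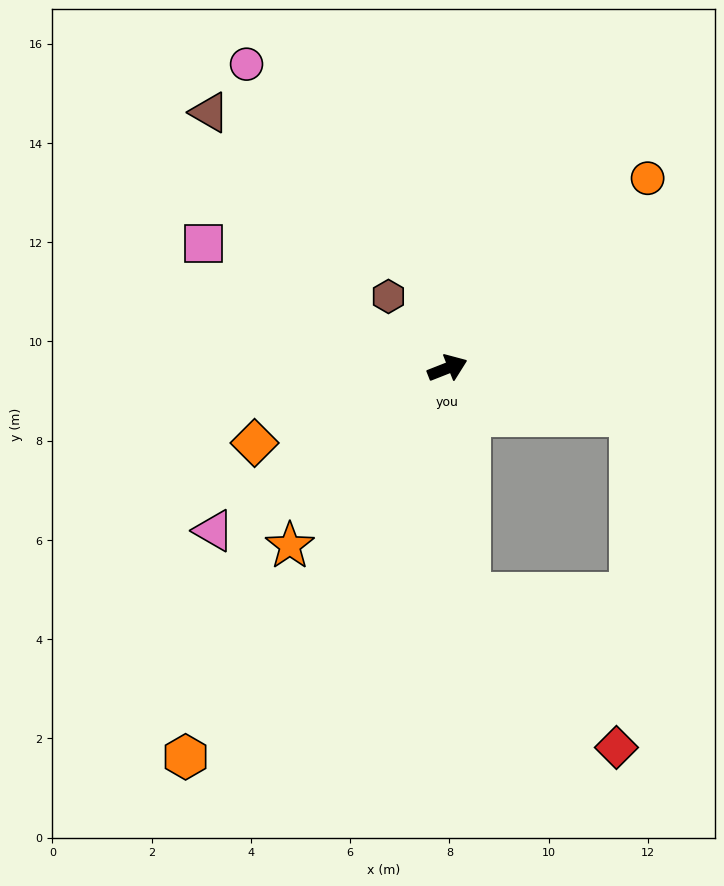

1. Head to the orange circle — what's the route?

turn left 22°, forward 5.6 m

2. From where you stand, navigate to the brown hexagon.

turn left 108°, forward 1.9 m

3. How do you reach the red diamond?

blocked — turn right 106°, forward 4.6 m, then turn left 38°, forward 4.3 m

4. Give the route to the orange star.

turn right 153°, forward 4.8 m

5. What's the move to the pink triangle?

turn right 167°, forward 5.7 m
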